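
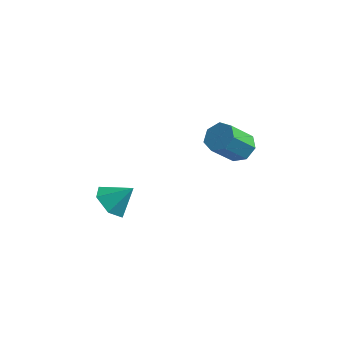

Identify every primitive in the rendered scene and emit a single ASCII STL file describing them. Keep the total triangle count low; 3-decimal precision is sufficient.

solid 
facet normal -0.641 -0.358 -0.680
outer loop
vertex -1.632 -3.933 -0.338
vertex -2.369 -3.624 0.194
vertex -1.984 -3.05 -0.471
endloop
endfacet
facet normal 0.909 0.323 -0.263
outer loop
vertex -1.632 -3.933 -0.338
vertex -1.984 -3.05 -0.471
vertex -1.491 -3.136 1.126
endloop
endfacet
facet normal -0.642 -0.357 -0.679
outer loop
vertex -1.984 -3.05 -0.471
vertex -2.369 -3.624 0.194
vertex -2.72 -2.741 0.062
endloop
endfacet
facet normal 0.351 0.935 -0.058
outer loop
vertex -1.984 -3.05 -0.471
vertex -2.72 -2.741 0.062
vertex -1.491 -3.136 1.126
endloop
endfacet
facet normal -0.641 -0.356 -0.680
outer loop
vertex -2.72 -2.741 0.062
vertex -2.369 -3.624 0.194
vertex -3.106 -3.316 0.727
endloop
endfacet
facet normal -0.227 0.798 0.558
outer loop
vertex -2.72 -2.741 0.062
vertex -3.106 -3.316 0.727
vertex -1.491 -3.136 1.126
endloop
endfacet
facet normal -0.641 -0.357 -0.680
outer loop
vertex -3.106 -3.316 0.727
vertex -2.369 -3.624 0.194
vertex -2.755 -4.199 0.86
endloop
endfacet
facet normal -0.245 0.049 0.968
outer loop
vertex -3.106 -3.316 0.727
vertex -2.755 -4.199 0.86
vertex -1.491 -3.136 1.126
endloop
endfacet
facet normal -0.641 -0.357 -0.680
outer loop
vertex -2.755 -4.199 0.86
vertex -2.369 -3.624 0.194
vertex -2.018 -4.508 0.327
endloop
endfacet
facet normal 0.315 -0.565 0.763
outer loop
vertex -2.755 -4.199 0.86
vertex -2.018 -4.508 0.327
vertex -1.491 -3.136 1.126
endloop
endfacet
facet normal -0.640 -0.357 -0.680
outer loop
vertex -2.018 -4.508 0.327
vertex -2.369 -3.624 0.194
vertex -1.632 -3.933 -0.338
endloop
endfacet
facet normal 0.892 -0.428 0.147
outer loop
vertex -2.018 -4.508 0.327
vertex -1.632 -3.933 -0.338
vertex -1.491 -3.136 1.126
endloop
endfacet
facet normal 0.347 0.585 -0.733
outer loop
vertex 1.96 2.158 1.129
vertex 1.189 2.25 0.837
vertex 1.59 2.714 1.397
endloop
endfacet
facet normal 0.784 0.248 0.569
outer loop
vertex 1.96 2.158 1.129
vertex 1.59 2.714 1.397
vertex 1.343 1.117 2.434
endloop
endfacet
facet normal 0.784 0.248 0.569
outer loop
vertex 1.343 1.117 2.434
vertex 1.59 2.714 1.397
vertex 0.972 1.674 2.702
endloop
endfacet
facet normal -0.347 -0.584 0.734
outer loop
vertex 1.343 1.117 2.434
vertex 0.972 1.674 2.702
vertex 0.571 1.21 2.143
endloop
endfacet
facet normal 0.347 0.585 -0.733
outer loop
vertex 1.59 2.714 1.397
vertex 1.189 2.25 0.837
vertex 0.917 2.921 1.244
endloop
endfacet
facet normal 0.087 0.759 0.646
outer loop
vertex 1.59 2.714 1.397
vertex 0.917 2.921 1.244
vertex 0.972 1.674 2.702
endloop
endfacet
facet normal 0.085 0.759 0.646
outer loop
vertex 0.972 1.674 2.702
vertex 0.917 2.921 1.244
vertex 0.299 1.88 2.549
endloop
endfacet
facet normal -0.346 -0.585 0.734
outer loop
vertex 0.972 1.674 2.702
vertex 0.299 1.88 2.549
vertex 0.571 1.21 2.143
endloop
endfacet
facet normal 0.347 0.585 -0.733
outer loop
vertex 0.917 2.921 1.244
vertex 1.189 2.25 0.837
vertex 0.449 2.623 0.784
endloop
endfacet
facet normal -0.676 0.698 0.236
outer loop
vertex 0.917 2.921 1.244
vertex 0.449 2.623 0.784
vertex 0.299 1.88 2.549
endloop
endfacet
facet normal -0.676 0.698 0.236
outer loop
vertex 0.299 1.88 2.549
vertex 0.449 2.623 0.784
vertex -0.169 1.582 2.09
endloop
endfacet
facet normal -0.347 -0.585 0.733
outer loop
vertex 0.299 1.88 2.549
vertex -0.169 1.582 2.09
vertex 0.571 1.21 2.143
endloop
endfacet
facet normal 0.347 0.584 -0.734
outer loop
vertex 0.449 2.623 0.784
vertex 1.189 2.25 0.837
vertex 0.538 2.044 0.365
endloop
endfacet
facet normal -0.930 0.111 -0.351
outer loop
vertex 0.449 2.623 0.784
vertex 0.538 2.044 0.365
vertex -0.169 1.582 2.09
endloop
endfacet
facet normal -0.930 0.110 -0.351
outer loop
vertex -0.169 1.582 2.09
vertex 0.538 2.044 0.365
vertex -0.079 1.003 1.67
endloop
endfacet
facet normal -0.347 -0.585 0.733
outer loop
vertex -0.169 1.582 2.09
vertex -0.079 1.003 1.67
vertex 0.571 1.21 2.143
endloop
endfacet
facet normal 0.346 0.585 -0.733
outer loop
vertex 0.538 2.044 0.365
vertex 1.189 2.25 0.837
vertex 1.117 1.621 0.301
endloop
endfacet
facet normal -0.483 -0.559 -0.674
outer loop
vertex 0.538 2.044 0.365
vertex 1.117 1.621 0.301
vertex -0.079 1.003 1.67
endloop
endfacet
facet normal -0.482 -0.560 -0.674
outer loop
vertex -0.079 1.003 1.67
vertex 1.117 1.621 0.301
vertex 0.5 0.58 1.607
endloop
endfacet
facet normal -0.347 -0.585 0.733
outer loop
vertex -0.079 1.003 1.67
vertex 0.5 0.58 1.607
vertex 0.571 1.21 2.143
endloop
endfacet
facet normal 0.347 0.585 -0.733
outer loop
vertex 1.117 1.621 0.301
vertex 1.189 2.25 0.837
vertex 1.75 1.671 0.641
endloop
endfacet
facet normal 0.327 -0.808 -0.490
outer loop
vertex 1.117 1.621 0.301
vertex 1.75 1.671 0.641
vertex 0.5 0.58 1.607
endloop
endfacet
facet normal 0.328 -0.808 -0.489
outer loop
vertex 0.5 0.58 1.607
vertex 1.75 1.671 0.641
vertex 1.133 0.631 1.947
endloop
endfacet
facet normal -0.347 -0.585 0.733
outer loop
vertex 0.5 0.58 1.607
vertex 1.133 0.631 1.947
vertex 0.571 1.21 2.143
endloop
endfacet
facet normal 0.347 0.585 -0.733
outer loop
vertex 1.75 1.671 0.641
vertex 1.189 2.25 0.837
vertex 1.96 2.158 1.129
endloop
endfacet
facet normal 0.891 -0.449 0.064
outer loop
vertex 1.75 1.671 0.641
vertex 1.96 2.158 1.129
vertex 1.133 0.631 1.947
endloop
endfacet
facet normal 0.891 -0.449 0.063
outer loop
vertex 1.133 0.631 1.947
vertex 1.96 2.158 1.129
vertex 1.343 1.117 2.434
endloop
endfacet
facet normal -0.347 -0.585 0.733
outer loop
vertex 1.133 0.631 1.947
vertex 1.343 1.117 2.434
vertex 0.571 1.21 2.143
endloop
endfacet

endsolid


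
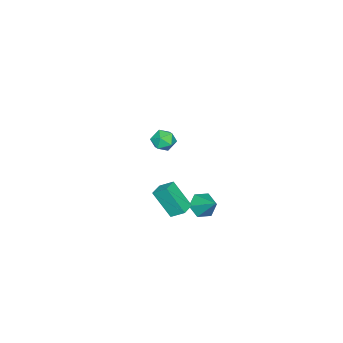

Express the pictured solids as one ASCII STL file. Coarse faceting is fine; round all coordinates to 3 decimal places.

solid 
facet normal -0.997 -0.059 -0.050
outer loop
vertex 3.602 0.652 -0.943
vertex 3.53 1.405 -0.402
vertex 3.613 1.686 -2.38
endloop
endfacet
facet normal 0.077 -0.810 -0.582
outer loop
vertex 4.45 1.735 -2.338
vertex 3.602 0.652 -0.943
vertex 3.613 1.686 -2.38
endloop
endfacet
facet normal -0.997 -0.059 -0.050
outer loop
vertex 3.613 1.686 -2.38
vertex 3.53 1.405 -0.402
vertex 3.541 2.439 -1.839
endloop
endfacet
facet normal 0.007 0.584 -0.812
outer loop
vertex 3.541 2.439 -1.839
vertex 4.45 1.735 -2.338
vertex 3.613 1.686 -2.38
endloop
endfacet
facet normal -0.007 -0.584 0.812
outer loop
vertex 3.602 0.652 -0.943
vertex 4.367 1.454 -0.36
vertex 3.53 1.405 -0.402
endloop
endfacet
facet normal 0.077 -0.810 -0.582
outer loop
vertex 4.439 0.701 -0.901
vertex 3.602 0.652 -0.943
vertex 4.45 1.735 -2.338
endloop
endfacet
facet normal -0.007 -0.584 0.812
outer loop
vertex 4.439 0.701 -0.901
vertex 4.367 1.454 -0.36
vertex 3.602 0.652 -0.943
endloop
endfacet
facet normal -0.077 0.810 0.582
outer loop
vertex 3.53 1.405 -0.402
vertex 4.367 1.454 -0.36
vertex 3.541 2.439 -1.839
endloop
endfacet
facet normal 0.007 0.584 -0.812
outer loop
vertex 4.378 2.488 -1.797
vertex 4.45 1.735 -2.338
vertex 3.541 2.439 -1.839
endloop
endfacet
facet normal -0.077 0.810 0.582
outer loop
vertex 3.541 2.439 -1.839
vertex 4.367 1.454 -0.36
vertex 4.378 2.488 -1.797
endloop
endfacet
facet normal 0.997 0.059 0.050
outer loop
vertex 4.378 2.488 -1.797
vertex 4.439 0.701 -0.901
vertex 4.45 1.735 -2.338
endloop
endfacet
facet normal 0.997 0.059 0.050
outer loop
vertex 4.367 1.454 -0.36
vertex 4.439 0.701 -0.901
vertex 4.378 2.488 -1.797
endloop
endfacet
facet normal 0.039 0.908 -0.416
outer loop
vertex -3.397 -2.626 -4.075
vertex -3.957 -2.375 -3.58
vertex -3.198 -2.315 -3.378
endloop
endfacet
facet normal 0.672 0.586 -0.453
outer loop
vertex -3.397 -2.626 -4.075
vertex -3.198 -2.315 -3.378
vertex -2.822 -2.954 -3.646
endloop
endfacet
facet normal 0.588 -0.028 -0.809
outer loop
vertex -3.397 -2.626 -4.075
vertex -2.822 -2.954 -3.646
vertex -3.35 -3.41 -4.014
endloop
endfacet
facet normal -0.100 -0.083 -0.991
outer loop
vertex -3.397 -2.626 -4.075
vertex -3.35 -3.41 -4.014
vertex -4.052 -3.053 -3.973
endloop
endfacet
facet normal -0.440 0.496 -0.749
outer loop
vertex -3.397 -2.626 -4.075
vertex -4.052 -3.053 -3.973
vertex -3.957 -2.375 -3.58
endloop
endfacet
facet normal 0.879 0.428 0.212
outer loop
vertex -2.822 -2.954 -3.646
vertex -3.198 -2.315 -3.378
vertex -3.028 -2.907 -2.887
endloop
endfacet
facet normal -0.148 0.951 0.272
outer loop
vertex -3.198 -2.315 -3.378
vertex -3.957 -2.375 -3.58
vertex -3.73 -2.55 -2.846
endloop
endfacet
facet normal -0.921 0.284 -0.267
outer loop
vertex -3.957 -2.375 -3.58
vertex -4.052 -3.053 -3.973
vertex -4.258 -3.006 -3.214
endloop
endfacet
facet normal -0.371 -0.654 -0.660
outer loop
vertex -4.052 -3.053 -3.973
vertex -3.35 -3.41 -4.014
vertex -3.882 -3.645 -3.482
endloop
endfacet
facet normal 0.741 -0.564 -0.364
outer loop
vertex -3.35 -3.41 -4.014
vertex -2.822 -2.954 -3.646
vertex -3.123 -3.585 -3.28
endloop
endfacet
facet normal 0.100 0.083 0.991
outer loop
vertex -3.683 -3.334 -2.785
vertex -3.028 -2.907 -2.887
vertex -3.73 -2.55 -2.846
endloop
endfacet
facet normal -0.588 0.028 0.809
outer loop
vertex -3.683 -3.334 -2.785
vertex -3.73 -2.55 -2.846
vertex -4.258 -3.006 -3.214
endloop
endfacet
facet normal -0.672 -0.586 0.453
outer loop
vertex -3.683 -3.334 -2.785
vertex -4.258 -3.006 -3.214
vertex -3.882 -3.645 -3.482
endloop
endfacet
facet normal -0.039 -0.908 0.416
outer loop
vertex -3.683 -3.334 -2.785
vertex -3.882 -3.645 -3.482
vertex -3.123 -3.585 -3.28
endloop
endfacet
facet normal 0.440 -0.496 0.749
outer loop
vertex -3.683 -3.334 -2.785
vertex -3.123 -3.585 -3.28
vertex -3.028 -2.907 -2.887
endloop
endfacet
facet normal 0.371 0.654 0.660
outer loop
vertex -3.73 -2.55 -2.846
vertex -3.028 -2.907 -2.887
vertex -3.198 -2.315 -3.378
endloop
endfacet
facet normal -0.741 0.564 0.364
outer loop
vertex -4.258 -3.006 -3.214
vertex -3.73 -2.55 -2.846
vertex -3.957 -2.375 -3.58
endloop
endfacet
facet normal -0.879 -0.428 -0.212
outer loop
vertex -3.882 -3.645 -3.482
vertex -4.258 -3.006 -3.214
vertex -4.052 -3.053 -3.973
endloop
endfacet
facet normal 0.148 -0.951 -0.272
outer loop
vertex -3.123 -3.585 -3.28
vertex -3.882 -3.645 -3.482
vertex -3.35 -3.41 -4.014
endloop
endfacet
facet normal 0.921 -0.284 0.267
outer loop
vertex -3.028 -2.907 -2.887
vertex -3.123 -3.585 -3.28
vertex -2.822 -2.954 -3.646
endloop
endfacet
facet normal -0.373 -0.690 -0.621
outer loop
vertex 2.262 2.097 -3.789
vertex 1.592 2.067 -3.353
vertex 1.65 2.583 -3.961
endloop
endfacet
facet normal 0.634 0.649 -0.421
outer loop
vertex 2.262 2.097 -3.789
vertex 1.65 2.583 -3.961
vertex 2.148 3.093 -2.427
endloop
endfacet
facet normal -0.373 -0.690 -0.621
outer loop
vertex 1.65 2.583 -3.961
vertex 1.592 2.067 -3.353
vertex 0.98 2.552 -3.524
endloop
endfacet
facet normal -0.206 0.947 -0.248
outer loop
vertex 1.65 2.583 -3.961
vertex 0.98 2.552 -3.524
vertex 2.148 3.093 -2.427
endloop
endfacet
facet normal -0.373 -0.690 -0.621
outer loop
vertex 0.98 2.552 -3.524
vertex 1.592 2.067 -3.353
vertex 0.922 2.036 -2.916
endloop
endfacet
facet normal -0.681 0.589 0.435
outer loop
vertex 0.98 2.552 -3.524
vertex 0.922 2.036 -2.916
vertex 2.148 3.093 -2.427
endloop
endfacet
facet normal -0.373 -0.689 -0.621
outer loop
vertex 0.922 2.036 -2.916
vertex 1.592 2.067 -3.353
vertex 1.534 1.55 -2.745
endloop
endfacet
facet normal -0.318 -0.068 0.946
outer loop
vertex 0.922 2.036 -2.916
vertex 1.534 1.55 -2.745
vertex 2.148 3.093 -2.427
endloop
endfacet
facet normal -0.373 -0.689 -0.622
outer loop
vertex 1.534 1.55 -2.745
vertex 1.592 2.067 -3.353
vertex 2.204 1.581 -3.181
endloop
endfacet
facet normal 0.519 -0.366 0.772
outer loop
vertex 1.534 1.55 -2.745
vertex 2.204 1.581 -3.181
vertex 2.148 3.093 -2.427
endloop
endfacet
facet normal -0.373 -0.690 -0.621
outer loop
vertex 2.204 1.581 -3.181
vertex 1.592 2.067 -3.353
vertex 2.262 2.097 -3.789
endloop
endfacet
facet normal 0.996 -0.007 0.089
outer loop
vertex 2.204 1.581 -3.181
vertex 2.262 2.097 -3.789
vertex 2.148 3.093 -2.427
endloop
endfacet

endsolid


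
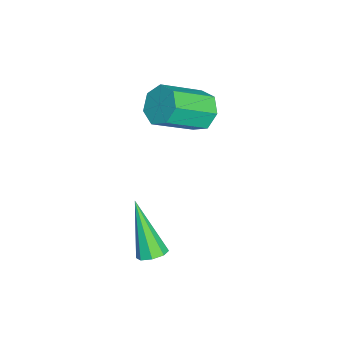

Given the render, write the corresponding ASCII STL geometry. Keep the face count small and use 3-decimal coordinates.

solid 
facet normal 0.474 0.296 -0.829
outer loop
vertex 3.645 -2.905 -2.855
vertex 3.272 -2.587 -2.955
vertex 3.701 -2.56 -2.7
endloop
endfacet
facet normal 0.738 -0.373 0.563
outer loop
vertex 3.645 -2.905 -2.855
vertex 3.701 -2.56 -2.7
vertex 2.328 -3.173 -1.305
endloop
endfacet
facet normal 0.475 0.293 -0.830
outer loop
vertex 3.701 -2.56 -2.7
vertex 3.272 -2.587 -2.955
vertex 3.507 -2.231 -2.695
endloop
endfacet
facet normal 0.592 0.338 0.731
outer loop
vertex 3.701 -2.56 -2.7
vertex 3.507 -2.231 -2.695
vertex 2.328 -3.173 -1.305
endloop
endfacet
facet normal 0.474 0.293 -0.830
outer loop
vertex 3.507 -2.231 -2.695
vertex 3.272 -2.587 -2.955
vertex 3.175 -2.11 -2.842
endloop
endfacet
facet normal 0.038 0.812 0.582
outer loop
vertex 3.507 -2.231 -2.695
vertex 3.175 -2.11 -2.842
vertex 2.328 -3.173 -1.305
endloop
endfacet
facet normal 0.476 0.293 -0.829
outer loop
vertex 3.175 -2.11 -2.842
vertex 3.272 -2.587 -2.955
vertex 2.9 -2.269 -3.056
endloop
endfacet
facet normal -0.603 0.772 0.201
outer loop
vertex 3.175 -2.11 -2.842
vertex 2.9 -2.269 -3.056
vertex 2.328 -3.173 -1.305
endloop
endfacet
facet normal 0.476 0.294 -0.829
outer loop
vertex 2.9 -2.269 -3.056
vertex 3.272 -2.587 -2.955
vertex 2.843 -2.614 -3.211
endloop
endfacet
facet normal -0.952 0.241 -0.187
outer loop
vertex 2.9 -2.269 -3.056
vertex 2.843 -2.614 -3.211
vertex 2.328 -3.173 -1.305
endloop
endfacet
facet normal 0.476 0.294 -0.829
outer loop
vertex 2.843 -2.614 -3.211
vertex 3.272 -2.587 -2.955
vertex 3.038 -2.944 -3.216
endloop
endfacet
facet normal -0.807 -0.471 -0.356
outer loop
vertex 2.843 -2.614 -3.211
vertex 3.038 -2.944 -3.216
vertex 2.328 -3.173 -1.305
endloop
endfacet
facet normal 0.474 0.296 -0.829
outer loop
vertex 3.038 -2.944 -3.216
vertex 3.272 -2.587 -2.955
vertex 3.37 -3.064 -3.069
endloop
endfacet
facet normal -0.250 -0.946 -0.206
outer loop
vertex 3.038 -2.944 -3.216
vertex 3.37 -3.064 -3.069
vertex 2.328 -3.173 -1.305
endloop
endfacet
facet normal 0.474 0.296 -0.829
outer loop
vertex 3.37 -3.064 -3.069
vertex 3.272 -2.587 -2.955
vertex 3.645 -2.905 -2.855
endloop
endfacet
facet normal 0.388 -0.905 0.173
outer loop
vertex 3.37 -3.064 -3.069
vertex 3.645 -2.905 -2.855
vertex 2.328 -3.173 -1.305
endloop
endfacet
facet normal -0.443 0.697 -0.564
outer loop
vertex -0.047 -1.171 -0.013
vertex -0.701 -1.41 0.205
vertex -0.28 -0.897 0.509
endloop
endfacet
facet normal 0.818 0.572 0.065
outer loop
vertex -0.047 -1.171 -0.013
vertex -0.28 -0.897 0.509
vertex 0.715 -2.37 0.957
endloop
endfacet
facet normal 0.818 0.572 0.065
outer loop
vertex 0.715 -2.37 0.957
vertex -0.28 -0.897 0.509
vertex 0.482 -2.096 1.479
endloop
endfacet
facet normal 0.444 -0.697 0.564
outer loop
vertex 0.715 -2.37 0.957
vertex 0.482 -2.096 1.479
vertex 0.061 -2.61 1.175
endloop
endfacet
facet normal -0.443 0.697 -0.563
outer loop
vertex -0.28 -0.897 0.509
vertex -0.701 -1.41 0.205
vertex -0.83 -1.01 0.802
endloop
endfacet
facet normal 0.222 0.695 0.684
outer loop
vertex -0.28 -0.897 0.509
vertex -0.83 -1.01 0.802
vertex 0.482 -2.096 1.479
endloop
endfacet
facet normal 0.221 0.694 0.685
outer loop
vertex 0.482 -2.096 1.479
vertex -0.83 -1.01 0.802
vertex -0.068 -2.209 1.771
endloop
endfacet
facet normal 0.443 -0.697 0.565
outer loop
vertex 0.482 -2.096 1.479
vertex -0.068 -2.209 1.771
vertex 0.061 -2.61 1.175
endloop
endfacet
facet normal -0.443 0.698 -0.563
outer loop
vertex -0.83 -1.01 0.802
vertex -0.701 -1.41 0.205
vertex -1.283 -1.424 0.645
endloop
endfacet
facet normal -0.541 0.293 0.788
outer loop
vertex -0.83 -1.01 0.802
vertex -1.283 -1.424 0.645
vertex -0.068 -2.209 1.771
endloop
endfacet
facet normal -0.541 0.294 0.788
outer loop
vertex -0.068 -2.209 1.771
vertex -1.283 -1.424 0.645
vertex -0.521 -2.624 1.615
endloop
endfacet
facet normal 0.443 -0.696 0.564
outer loop
vertex -0.068 -2.209 1.771
vertex -0.521 -2.624 1.615
vertex 0.061 -2.61 1.175
endloop
endfacet
facet normal -0.443 0.697 -0.564
outer loop
vertex -1.283 -1.424 0.645
vertex -0.701 -1.41 0.205
vertex -1.298 -1.828 0.158
endloop
endfacet
facet normal -0.896 -0.327 0.299
outer loop
vertex -1.283 -1.424 0.645
vertex -1.298 -1.828 0.158
vertex -0.521 -2.624 1.615
endloop
endfacet
facet normal -0.896 -0.328 0.299
outer loop
vertex -0.521 -2.624 1.615
vertex -1.298 -1.828 0.158
vertex -0.536 -3.027 1.127
endloop
endfacet
facet normal 0.442 -0.698 0.563
outer loop
vertex -0.521 -2.624 1.615
vertex -0.536 -3.027 1.127
vertex 0.061 -2.61 1.175
endloop
endfacet
facet normal -0.443 0.697 -0.564
outer loop
vertex -1.298 -1.828 0.158
vertex -0.701 -1.41 0.205
vertex -0.863 -1.917 -0.294
endloop
endfacet
facet normal -0.577 -0.703 -0.416
outer loop
vertex -1.298 -1.828 0.158
vertex -0.863 -1.917 -0.294
vertex -0.536 -3.027 1.127
endloop
endfacet
facet normal -0.577 -0.703 -0.416
outer loop
vertex -0.536 -3.027 1.127
vertex -0.863 -1.917 -0.294
vertex -0.101 -3.116 0.675
endloop
endfacet
facet normal 0.442 -0.698 0.563
outer loop
vertex -0.536 -3.027 1.127
vertex -0.101 -3.116 0.675
vertex 0.061 -2.61 1.175
endloop
endfacet
facet normal -0.442 0.697 -0.564
outer loop
vertex -0.863 -1.917 -0.294
vertex -0.701 -1.41 0.205
vertex -0.306 -1.625 -0.37
endloop
endfacet
facet normal 0.176 -0.549 -0.817
outer loop
vertex -0.863 -1.917 -0.294
vertex -0.306 -1.625 -0.37
vertex -0.101 -3.116 0.675
endloop
endfacet
facet normal 0.176 -0.549 -0.817
outer loop
vertex -0.101 -3.116 0.675
vertex -0.306 -1.625 -0.37
vertex 0.456 -2.824 0.599
endloop
endfacet
facet normal 0.443 -0.698 0.563
outer loop
vertex -0.101 -3.116 0.675
vertex 0.456 -2.824 0.599
vertex 0.061 -2.61 1.175
endloop
endfacet
facet normal -0.443 0.697 -0.565
outer loop
vertex -0.306 -1.625 -0.37
vertex -0.701 -1.41 0.205
vertex -0.047 -1.171 -0.013
endloop
endfacet
facet normal 0.797 0.019 -0.603
outer loop
vertex -0.306 -1.625 -0.37
vertex -0.047 -1.171 -0.013
vertex 0.456 -2.824 0.599
endloop
endfacet
facet normal 0.798 0.020 -0.602
outer loop
vertex 0.456 -2.824 0.599
vertex -0.047 -1.171 -0.013
vertex 0.715 -2.37 0.957
endloop
endfacet
facet normal 0.444 -0.697 0.563
outer loop
vertex 0.456 -2.824 0.599
vertex 0.715 -2.37 0.957
vertex 0.061 -2.61 1.175
endloop
endfacet

endsolid


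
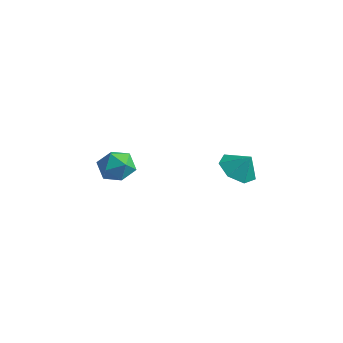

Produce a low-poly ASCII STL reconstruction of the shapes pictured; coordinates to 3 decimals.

solid 
facet normal -0.540 -0.188 -0.820
outer loop
vertex 2.577 1.845 -0.157
vertex 1.891 1.47 0.381
vertex 1.999 2.372 0.103
endloop
endfacet
facet normal 0.701 0.700 0.140
outer loop
vertex 2.577 1.845 -0.157
vertex 1.999 2.372 0.103
vertex 2.469 1.67 1.259
endloop
endfacet
facet normal -0.541 -0.188 -0.820
outer loop
vertex 1.999 2.372 0.103
vertex 1.891 1.47 0.381
vertex 1.339 2.219 0.574
endloop
endfacet
facet normal 0.136 0.870 0.473
outer loop
vertex 1.999 2.372 0.103
vertex 1.339 2.219 0.574
vertex 2.469 1.67 1.259
endloop
endfacet
facet normal -0.541 -0.187 -0.820
outer loop
vertex 1.339 2.219 0.574
vertex 1.891 1.47 0.381
vertex 1.095 1.502 0.899
endloop
endfacet
facet normal -0.277 0.473 0.836
outer loop
vertex 1.339 2.219 0.574
vertex 1.095 1.502 0.899
vertex 2.469 1.67 1.259
endloop
endfacet
facet normal -0.541 -0.188 -0.820
outer loop
vertex 1.095 1.502 0.899
vertex 1.891 1.47 0.381
vertex 1.449 0.761 0.835
endloop
endfacet
facet normal -0.227 -0.191 0.955
outer loop
vertex 1.095 1.502 0.899
vertex 1.449 0.761 0.835
vertex 2.469 1.67 1.259
endloop
endfacet
facet normal -0.541 -0.188 -0.820
outer loop
vertex 1.449 0.761 0.835
vertex 1.891 1.47 0.381
vertex 2.136 0.553 0.429
endloop
endfacet
facet normal 0.249 -0.624 0.741
outer loop
vertex 1.449 0.761 0.835
vertex 2.136 0.553 0.429
vertex 2.469 1.67 1.259
endloop
endfacet
facet normal -0.541 -0.188 -0.820
outer loop
vertex 2.136 0.553 0.429
vertex 1.891 1.47 0.381
vertex 2.638 1.036 -0.013
endloop
endfacet
facet normal 0.791 -0.499 0.354
outer loop
vertex 2.136 0.553 0.429
vertex 2.638 1.036 -0.013
vertex 2.469 1.67 1.259
endloop
endfacet
facet normal -0.541 -0.187 -0.820
outer loop
vertex 2.638 1.036 -0.013
vertex 1.891 1.47 0.381
vertex 2.577 1.845 -0.157
endloop
endfacet
facet normal 0.992 0.090 0.087
outer loop
vertex 2.638 1.036 -0.013
vertex 2.577 1.845 -0.157
vertex 2.469 1.67 1.259
endloop
endfacet
facet normal 0.411 0.087 0.907
outer loop
vertex -3.607 0.564 -0.571
vertex -3.928 -0.296 -0.343
vertex -3.074 -0.199 -0.739
endloop
endfacet
facet normal 0.784 0.455 0.422
outer loop
vertex -3.607 0.564 -0.571
vertex -3.074 -0.199 -0.739
vertex -3.127 0.491 -1.384
endloop
endfacet
facet normal 0.346 0.930 0.121
outer loop
vertex -3.607 0.564 -0.571
vertex -3.127 0.491 -1.384
vertex -4.014 0.821 -1.386
endloop
endfacet
facet normal -0.299 0.857 0.419
outer loop
vertex -3.607 0.564 -0.571
vertex -4.014 0.821 -1.386
vertex -4.509 0.334 -0.743
endloop
endfacet
facet normal -0.258 0.337 0.905
outer loop
vertex -3.607 0.564 -0.571
vertex -4.509 0.334 -0.743
vertex -3.928 -0.296 -0.343
endloop
endfacet
facet normal 0.997 -0.001 -0.083
outer loop
vertex -3.127 0.491 -1.384
vertex -3.074 -0.199 -0.739
vertex -3.151 -0.414 -1.657
endloop
endfacet
facet normal 0.393 -0.595 0.701
outer loop
vertex -3.074 -0.199 -0.739
vertex -3.928 -0.296 -0.343
vertex -3.646 -0.901 -1.014
endloop
endfacet
facet normal -0.689 -0.192 0.698
outer loop
vertex -3.928 -0.296 -0.343
vertex -4.509 0.334 -0.743
vertex -4.533 -0.571 -1.016
endloop
endfacet
facet normal -0.755 0.650 -0.089
outer loop
vertex -4.509 0.334 -0.743
vertex -4.014 0.821 -1.386
vertex -4.586 0.119 -1.661
endloop
endfacet
facet normal 0.287 0.768 -0.572
outer loop
vertex -4.014 0.821 -1.386
vertex -3.127 0.491 -1.384
vertex -3.732 0.216 -2.057
endloop
endfacet
facet normal 0.299 -0.857 -0.419
outer loop
vertex -4.053 -0.644 -1.829
vertex -3.151 -0.414 -1.657
vertex -3.646 -0.901 -1.014
endloop
endfacet
facet normal -0.346 -0.930 -0.121
outer loop
vertex -4.053 -0.644 -1.829
vertex -3.646 -0.901 -1.014
vertex -4.533 -0.571 -1.016
endloop
endfacet
facet normal -0.784 -0.455 -0.422
outer loop
vertex -4.053 -0.644 -1.829
vertex -4.533 -0.571 -1.016
vertex -4.586 0.119 -1.661
endloop
endfacet
facet normal -0.411 -0.087 -0.907
outer loop
vertex -4.053 -0.644 -1.829
vertex -4.586 0.119 -1.661
vertex -3.732 0.216 -2.057
endloop
endfacet
facet normal 0.258 -0.337 -0.905
outer loop
vertex -4.053 -0.644 -1.829
vertex -3.732 0.216 -2.057
vertex -3.151 -0.414 -1.657
endloop
endfacet
facet normal 0.755 -0.650 0.089
outer loop
vertex -3.646 -0.901 -1.014
vertex -3.151 -0.414 -1.657
vertex -3.074 -0.199 -0.739
endloop
endfacet
facet normal -0.287 -0.768 0.572
outer loop
vertex -4.533 -0.571 -1.016
vertex -3.646 -0.901 -1.014
vertex -3.928 -0.296 -0.343
endloop
endfacet
facet normal -0.997 0.001 0.083
outer loop
vertex -4.586 0.119 -1.661
vertex -4.533 -0.571 -1.016
vertex -4.509 0.334 -0.743
endloop
endfacet
facet normal -0.393 0.595 -0.701
outer loop
vertex -3.732 0.216 -2.057
vertex -4.586 0.119 -1.661
vertex -4.014 0.821 -1.386
endloop
endfacet
facet normal 0.689 0.192 -0.698
outer loop
vertex -3.151 -0.414 -1.657
vertex -3.732 0.216 -2.057
vertex -3.127 0.491 -1.384
endloop
endfacet

endsolid


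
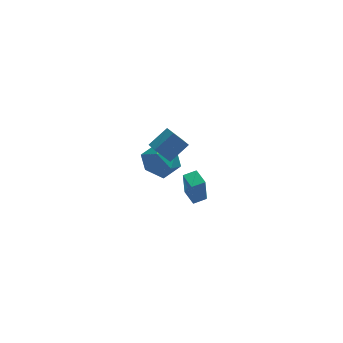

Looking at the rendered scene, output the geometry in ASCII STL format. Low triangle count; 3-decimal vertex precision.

solid 
facet normal 0.057 0.960 0.273
outer loop
vertex -3.917 0.981 -0.439
vertex -3.538 0.637 0.692
vertex -2.706 0.843 -0.206
endloop
endfacet
facet normal 0.183 0.886 -0.426
outer loop
vertex -3.917 0.981 -0.439
vertex -2.706 0.843 -0.206
vertex -3.184 0.429 -1.273
endloop
endfacet
facet normal -0.387 0.575 -0.721
outer loop
vertex -3.917 0.981 -0.439
vertex -3.184 0.429 -1.273
vertex -4.31 -0.033 -1.036
endloop
endfacet
facet normal -0.866 0.456 -0.204
outer loop
vertex -3.917 0.981 -0.439
vertex -4.31 -0.033 -1.036
vertex -4.529 0.095 0.179
endloop
endfacet
facet normal -0.592 0.694 0.409
outer loop
vertex -3.917 0.981 -0.439
vertex -4.529 0.095 0.179
vertex -3.538 0.637 0.692
endloop
endfacet
facet normal 0.739 0.447 -0.504
outer loop
vertex -3.184 0.429 -1.273
vertex -2.706 0.843 -0.206
vertex -2.351 -0.255 -0.659
endloop
endfacet
facet normal 0.535 0.567 0.626
outer loop
vertex -2.706 0.843 -0.206
vertex -3.538 0.637 0.692
vertex -2.57 -0.127 0.556
endloop
endfacet
facet normal -0.513 0.136 0.848
outer loop
vertex -3.538 0.637 0.692
vertex -4.529 0.095 0.179
vertex -3.696 -0.589 0.793
endloop
endfacet
facet normal -0.957 -0.249 -0.146
outer loop
vertex -4.529 0.095 0.179
vertex -4.31 -0.033 -1.036
vertex -4.174 -1.003 -0.274
endloop
endfacet
facet normal -0.183 -0.057 -0.981
outer loop
vertex -4.31 -0.033 -1.036
vertex -3.184 0.429 -1.273
vertex -3.342 -0.797 -1.172
endloop
endfacet
facet normal 0.866 -0.456 0.204
outer loop
vertex -2.963 -1.141 -0.041
vertex -2.351 -0.255 -0.659
vertex -2.57 -0.127 0.556
endloop
endfacet
facet normal 0.387 -0.575 0.721
outer loop
vertex -2.963 -1.141 -0.041
vertex -2.57 -0.127 0.556
vertex -3.696 -0.589 0.793
endloop
endfacet
facet normal -0.183 -0.886 0.426
outer loop
vertex -2.963 -1.141 -0.041
vertex -3.696 -0.589 0.793
vertex -4.174 -1.003 -0.274
endloop
endfacet
facet normal -0.057 -0.960 -0.273
outer loop
vertex -2.963 -1.141 -0.041
vertex -4.174 -1.003 -0.274
vertex -3.342 -0.797 -1.172
endloop
endfacet
facet normal 0.592 -0.694 -0.409
outer loop
vertex -2.963 -1.141 -0.041
vertex -3.342 -0.797 -1.172
vertex -2.351 -0.255 -0.659
endloop
endfacet
facet normal 0.957 0.249 0.146
outer loop
vertex -2.57 -0.127 0.556
vertex -2.351 -0.255 -0.659
vertex -2.706 0.843 -0.206
endloop
endfacet
facet normal 0.183 0.057 0.981
outer loop
vertex -3.696 -0.589 0.793
vertex -2.57 -0.127 0.556
vertex -3.538 0.637 0.692
endloop
endfacet
facet normal -0.739 -0.447 0.504
outer loop
vertex -4.174 -1.003 -0.274
vertex -3.696 -0.589 0.793
vertex -4.529 0.095 0.179
endloop
endfacet
facet normal -0.535 -0.567 -0.626
outer loop
vertex -3.342 -0.797 -1.172
vertex -4.174 -1.003 -0.274
vertex -4.31 -0.033 -1.036
endloop
endfacet
facet normal 0.513 -0.136 -0.848
outer loop
vertex -2.351 -0.255 -0.659
vertex -3.342 -0.797 -1.172
vertex -3.184 0.429 -1.273
endloop
endfacet
facet normal -0.923 -0.360 -0.133
outer loop
vertex -1.751 -0.219 -2.573
vertex -2.163 0.777 -2.409
vertex -1.623 0.138 -4.424
endloop
endfacet
facet normal 0.376 -0.914 -0.150
outer loop
vertex -0.837 0.443 -4.311
vertex -1.751 -0.219 -2.573
vertex -1.623 0.138 -4.424
endloop
endfacet
facet normal -0.924 -0.359 -0.134
outer loop
vertex -1.623 0.138 -4.424
vertex -2.163 0.777 -2.409
vertex -2.034 1.134 -4.261
endloop
endfacet
facet normal 0.068 0.188 -0.980
outer loop
vertex -2.034 1.134 -4.261
vertex -0.837 0.443 -4.311
vertex -1.623 0.138 -4.424
endloop
endfacet
facet normal -0.067 -0.189 0.980
outer loop
vertex -1.751 -0.219 -2.573
vertex -1.377 1.082 -2.296
vertex -2.163 0.777 -2.409
endloop
endfacet
facet normal 0.377 -0.914 -0.150
outer loop
vertex -0.966 0.086 -2.459
vertex -1.751 -0.219 -2.573
vertex -0.837 0.443 -4.311
endloop
endfacet
facet normal -0.069 -0.189 0.980
outer loop
vertex -0.966 0.086 -2.459
vertex -1.377 1.082 -2.296
vertex -1.751 -0.219 -2.573
endloop
endfacet
facet normal -0.376 0.914 0.150
outer loop
vertex -2.163 0.777 -2.409
vertex -1.377 1.082 -2.296
vertex -2.034 1.134 -4.261
endloop
endfacet
facet normal 0.069 0.190 -0.979
outer loop
vertex -1.249 1.439 -4.147
vertex -0.837 0.443 -4.311
vertex -2.034 1.134 -4.261
endloop
endfacet
facet normal -0.377 0.914 0.150
outer loop
vertex -2.034 1.134 -4.261
vertex -1.377 1.082 -2.296
vertex -1.249 1.439 -4.147
endloop
endfacet
facet normal 0.923 0.360 0.134
outer loop
vertex -1.249 1.439 -4.147
vertex -0.966 0.086 -2.459
vertex -0.837 0.443 -4.311
endloop
endfacet
facet normal 0.924 0.359 0.133
outer loop
vertex -1.377 1.082 -2.296
vertex -0.966 0.086 -2.459
vertex -1.249 1.439 -4.147
endloop
endfacet
facet normal -0.708 -0.419 -0.568
outer loop
vertex -3.968 -3.7 3.883
vertex -4.242 -2.778 3.544
vertex -3.171 -3.801 2.964
endloop
endfacet
facet normal 0.268 -0.904 0.332
outer loop
vertex -2.158 -3.202 3.776
vertex -3.968 -3.7 3.883
vertex -3.171 -3.801 2.964
endloop
endfacet
facet normal -0.708 -0.420 -0.567
outer loop
vertex -3.171 -3.801 2.964
vertex -4.242 -2.778 3.544
vertex -3.446 -2.879 2.625
endloop
endfacet
facet normal 0.653 -0.082 -0.753
outer loop
vertex -3.446 -2.879 2.625
vertex -2.158 -3.202 3.776
vertex -3.171 -3.801 2.964
endloop
endfacet
facet normal -0.653 0.083 0.753
outer loop
vertex -3.968 -3.7 3.883
vertex -3.229 -2.179 4.356
vertex -4.242 -2.778 3.544
endloop
endfacet
facet normal 0.268 -0.904 0.332
outer loop
vertex -2.954 -3.101 4.695
vertex -3.968 -3.7 3.883
vertex -2.158 -3.202 3.776
endloop
endfacet
facet normal -0.652 0.083 0.754
outer loop
vertex -2.954 -3.101 4.695
vertex -3.229 -2.179 4.356
vertex -3.968 -3.7 3.883
endloop
endfacet
facet normal -0.269 0.904 -0.332
outer loop
vertex -4.242 -2.778 3.544
vertex -3.229 -2.179 4.356
vertex -3.446 -2.879 2.625
endloop
endfacet
facet normal 0.652 -0.083 -0.753
outer loop
vertex -2.432 -2.28 3.437
vertex -2.158 -3.202 3.776
vertex -3.446 -2.879 2.625
endloop
endfacet
facet normal -0.268 0.904 -0.332
outer loop
vertex -3.446 -2.879 2.625
vertex -3.229 -2.179 4.356
vertex -2.432 -2.28 3.437
endloop
endfacet
facet normal 0.709 0.419 0.568
outer loop
vertex -2.432 -2.28 3.437
vertex -2.954 -3.101 4.695
vertex -2.158 -3.202 3.776
endloop
endfacet
facet normal 0.708 0.420 0.568
outer loop
vertex -3.229 -2.179 4.356
vertex -2.954 -3.101 4.695
vertex -2.432 -2.28 3.437
endloop
endfacet

endsolid


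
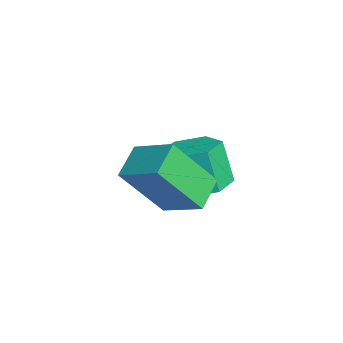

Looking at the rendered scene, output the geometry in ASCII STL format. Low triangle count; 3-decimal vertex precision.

solid 
facet normal -0.729 -0.545 -0.414
outer loop
vertex 1.366 1.194 1.433
vertex 0.757 1.712 1.824
vertex 1.369 2.154 0.165
endloop
endfacet
facet normal 0.685 -0.582 -0.439
outer loop
vertex 2.163 2.748 0.616
vertex 1.366 1.194 1.433
vertex 1.369 2.154 0.165
endloop
endfacet
facet normal -0.729 -0.545 -0.414
outer loop
vertex 1.369 2.154 0.165
vertex 0.757 1.712 1.824
vertex 0.76 2.672 0.556
endloop
endfacet
facet normal 0.001 0.604 -0.797
outer loop
vertex 0.76 2.672 0.556
vertex 2.163 2.748 0.616
vertex 1.369 2.154 0.165
endloop
endfacet
facet normal -0.001 -0.604 0.797
outer loop
vertex 1.366 1.194 1.433
vertex 1.551 2.306 2.275
vertex 0.757 1.712 1.824
endloop
endfacet
facet normal 0.685 -0.582 -0.439
outer loop
vertex 2.16 1.788 1.884
vertex 1.366 1.194 1.433
vertex 2.163 2.748 0.616
endloop
endfacet
facet normal -0.001 -0.604 0.797
outer loop
vertex 2.16 1.788 1.884
vertex 1.551 2.306 2.275
vertex 1.366 1.194 1.433
endloop
endfacet
facet normal -0.685 0.582 0.439
outer loop
vertex 0.757 1.712 1.824
vertex 1.551 2.306 2.275
vertex 0.76 2.672 0.556
endloop
endfacet
facet normal 0.001 0.604 -0.797
outer loop
vertex 1.554 3.266 1.007
vertex 2.163 2.748 0.616
vertex 0.76 2.672 0.556
endloop
endfacet
facet normal -0.685 0.582 0.439
outer loop
vertex 0.76 2.672 0.556
vertex 1.551 2.306 2.275
vertex 1.554 3.266 1.007
endloop
endfacet
facet normal 0.729 0.545 0.414
outer loop
vertex 1.554 3.266 1.007
vertex 2.16 1.788 1.884
vertex 2.163 2.748 0.616
endloop
endfacet
facet normal 0.729 0.545 0.414
outer loop
vertex 1.551 2.306 2.275
vertex 2.16 1.788 1.884
vertex 1.554 3.266 1.007
endloop
endfacet
facet normal 0.253 0.158 -0.954
outer loop
vertex 0.237 3.749 -0.304
vertex -0.432 3.582 -0.509
vertex -0.263 4.264 -0.351
endloop
endfacet
facet normal 0.673 0.680 0.290
outer loop
vertex 0.237 3.749 -0.304
vertex -0.263 4.264 -0.351
vertex -0.058 3.565 0.813
endloop
endfacet
facet normal 0.673 0.680 0.290
outer loop
vertex -0.058 3.565 0.813
vertex -0.263 4.264 -0.351
vertex -0.558 4.08 0.766
endloop
endfacet
facet normal -0.252 -0.157 0.955
outer loop
vertex -0.058 3.565 0.813
vertex -0.558 4.08 0.766
vertex -0.728 3.398 0.609
endloop
endfacet
facet normal 0.253 0.159 -0.955
outer loop
vertex -0.263 4.264 -0.351
vertex -0.432 3.582 -0.509
vertex -0.933 4.097 -0.556
endloop
endfacet
facet normal -0.266 0.960 0.088
outer loop
vertex -0.263 4.264 -0.351
vertex -0.933 4.097 -0.556
vertex -0.558 4.08 0.766
endloop
endfacet
facet normal -0.266 0.960 0.088
outer loop
vertex -0.558 4.08 0.766
vertex -0.933 4.097 -0.556
vertex -1.228 3.913 0.561
endloop
endfacet
facet normal -0.253 -0.157 0.955
outer loop
vertex -0.558 4.08 0.766
vertex -1.228 3.913 0.561
vertex -0.728 3.398 0.609
endloop
endfacet
facet normal 0.252 0.158 -0.955
outer loop
vertex -0.933 4.097 -0.556
vertex -0.432 3.582 -0.509
vertex -1.102 3.415 -0.713
endloop
endfacet
facet normal -0.939 0.279 -0.202
outer loop
vertex -0.933 4.097 -0.556
vertex -1.102 3.415 -0.713
vertex -1.228 3.913 0.561
endloop
endfacet
facet normal -0.939 0.279 -0.202
outer loop
vertex -1.228 3.913 0.561
vertex -1.102 3.415 -0.713
vertex -1.397 3.231 0.404
endloop
endfacet
facet normal -0.253 -0.157 0.955
outer loop
vertex -1.228 3.913 0.561
vertex -1.397 3.231 0.404
vertex -0.728 3.398 0.609
endloop
endfacet
facet normal 0.252 0.157 -0.955
outer loop
vertex -1.102 3.415 -0.713
vertex -0.432 3.582 -0.509
vertex -0.602 2.9 -0.666
endloop
endfacet
facet normal -0.673 -0.680 -0.290
outer loop
vertex -1.102 3.415 -0.713
vertex -0.602 2.9 -0.666
vertex -1.397 3.231 0.404
endloop
endfacet
facet normal -0.673 -0.680 -0.290
outer loop
vertex -1.397 3.231 0.404
vertex -0.602 2.9 -0.666
vertex -0.897 2.716 0.451
endloop
endfacet
facet normal -0.253 -0.158 0.954
outer loop
vertex -1.397 3.231 0.404
vertex -0.897 2.716 0.451
vertex -0.728 3.398 0.609
endloop
endfacet
facet normal 0.253 0.157 -0.955
outer loop
vertex -0.602 2.9 -0.666
vertex -0.432 3.582 -0.509
vertex 0.068 3.067 -0.461
endloop
endfacet
facet normal 0.266 -0.960 -0.088
outer loop
vertex -0.602 2.9 -0.666
vertex 0.068 3.067 -0.461
vertex -0.897 2.716 0.451
endloop
endfacet
facet normal 0.266 -0.960 -0.088
outer loop
vertex -0.897 2.716 0.451
vertex 0.068 3.067 -0.461
vertex -0.227 2.883 0.656
endloop
endfacet
facet normal -0.253 -0.159 0.955
outer loop
vertex -0.897 2.716 0.451
vertex -0.227 2.883 0.656
vertex -0.728 3.398 0.609
endloop
endfacet
facet normal 0.253 0.157 -0.955
outer loop
vertex 0.068 3.067 -0.461
vertex -0.432 3.582 -0.509
vertex 0.237 3.749 -0.304
endloop
endfacet
facet normal 0.939 -0.279 0.202
outer loop
vertex 0.068 3.067 -0.461
vertex 0.237 3.749 -0.304
vertex -0.227 2.883 0.656
endloop
endfacet
facet normal 0.939 -0.279 0.202
outer loop
vertex -0.227 2.883 0.656
vertex 0.237 3.749 -0.304
vertex -0.058 3.565 0.813
endloop
endfacet
facet normal -0.252 -0.158 0.955
outer loop
vertex -0.227 2.883 0.656
vertex -0.058 3.565 0.813
vertex -0.728 3.398 0.609
endloop
endfacet

endsolid


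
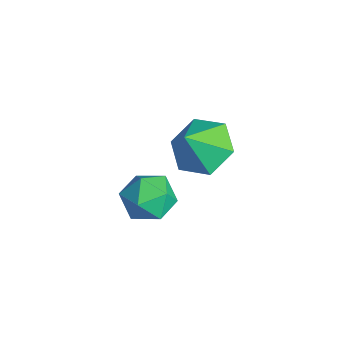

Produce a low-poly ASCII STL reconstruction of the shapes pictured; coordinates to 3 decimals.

solid 
facet normal -0.260 0.520 -0.814
outer loop
vertex 0.715 3.45 -1.631
vertex -0.151 3.532 -1.302
vertex 0.488 4.175 -1.095
endloop
endfacet
facet normal 0.916 -0.010 0.402
outer loop
vertex 0.715 3.45 -1.631
vertex 0.488 4.175 -1.095
vertex 0.151 2.928 -0.358
endloop
endfacet
facet normal -0.261 0.521 -0.813
outer loop
vertex 0.488 4.175 -1.095
vertex -0.151 3.532 -1.302
vertex -0.378 4.257 -0.765
endloop
endfacet
facet normal 0.359 0.401 0.843
outer loop
vertex 0.488 4.175 -1.095
vertex -0.378 4.257 -0.765
vertex 0.151 2.928 -0.358
endloop
endfacet
facet normal -0.261 0.520 -0.813
outer loop
vertex -0.378 4.257 -0.765
vertex -0.151 3.532 -1.302
vertex -1.017 3.613 -0.972
endloop
endfacet
facet normal -0.409 0.115 0.905
outer loop
vertex -0.378 4.257 -0.765
vertex -1.017 3.613 -0.972
vertex 0.151 2.928 -0.358
endloop
endfacet
facet normal -0.261 0.520 -0.813
outer loop
vertex -1.017 3.613 -0.972
vertex -0.151 3.532 -1.302
vertex -0.79 2.888 -1.509
endloop
endfacet
facet normal -0.619 -0.583 0.526
outer loop
vertex -1.017 3.613 -0.972
vertex -0.79 2.888 -1.509
vertex 0.151 2.928 -0.358
endloop
endfacet
facet normal -0.260 0.520 -0.814
outer loop
vertex -0.79 2.888 -1.509
vertex -0.151 3.532 -1.302
vertex 0.076 2.807 -1.838
endloop
endfacet
facet normal -0.061 -0.995 0.084
outer loop
vertex -0.79 2.888 -1.509
vertex 0.076 2.807 -1.838
vertex 0.151 2.928 -0.358
endloop
endfacet
facet normal -0.260 0.520 -0.814
outer loop
vertex 0.076 2.807 -1.838
vertex -0.151 3.532 -1.302
vertex 0.715 3.45 -1.631
endloop
endfacet
facet normal 0.706 -0.708 0.022
outer loop
vertex 0.076 2.807 -1.838
vertex 0.715 3.45 -1.631
vertex 0.151 2.928 -0.358
endloop
endfacet
facet normal -0.323 0.943 -0.078
outer loop
vertex 2.719 1.866 -0.007
vertex 2.019 1.611 -0.193
vertex 2.2 1.734 0.543
endloop
endfacet
facet normal 0.201 0.893 0.404
outer loop
vertex 2.719 1.866 -0.007
vertex 2.2 1.734 0.543
vertex 2.931 1.523 0.646
endloop
endfacet
facet normal 0.776 0.626 0.077
outer loop
vertex 2.719 1.866 -0.007
vertex 2.931 1.523 0.646
vertex 3.202 1.27 -0.026
endloop
endfacet
facet normal 0.607 0.512 -0.608
outer loop
vertex 2.719 1.866 -0.007
vertex 3.202 1.27 -0.026
vertex 2.638 1.324 -0.544
endloop
endfacet
facet normal -0.071 0.707 -0.703
outer loop
vertex 2.719 1.866 -0.007
vertex 2.638 1.324 -0.544
vertex 2.019 1.611 -0.193
endloop
endfacet
facet normal -0.004 0.427 0.904
outer loop
vertex 2.931 1.523 0.646
vertex 2.2 1.734 0.543
vertex 2.362 1.056 0.864
endloop
endfacet
facet normal -0.852 0.509 0.124
outer loop
vertex 2.2 1.734 0.543
vertex 2.019 1.611 -0.193
vertex 1.798 1.11 0.346
endloop
endfacet
facet normal -0.444 0.127 -0.887
outer loop
vertex 2.019 1.611 -0.193
vertex 2.638 1.324 -0.544
vertex 2.069 0.857 -0.326
endloop
endfacet
facet normal 0.654 -0.190 -0.732
outer loop
vertex 2.638 1.324 -0.544
vertex 3.202 1.27 -0.026
vertex 2.8 0.646 -0.223
endloop
endfacet
facet normal 0.927 -0.005 0.376
outer loop
vertex 3.202 1.27 -0.026
vertex 2.931 1.523 0.646
vertex 2.981 0.769 0.513
endloop
endfacet
facet normal -0.607 -0.512 0.608
outer loop
vertex 2.281 0.514 0.327
vertex 2.362 1.056 0.864
vertex 1.798 1.11 0.346
endloop
endfacet
facet normal -0.776 -0.626 -0.077
outer loop
vertex 2.281 0.514 0.327
vertex 1.798 1.11 0.346
vertex 2.069 0.857 -0.326
endloop
endfacet
facet normal -0.201 -0.893 -0.404
outer loop
vertex 2.281 0.514 0.327
vertex 2.069 0.857 -0.326
vertex 2.8 0.646 -0.223
endloop
endfacet
facet normal 0.323 -0.943 0.078
outer loop
vertex 2.281 0.514 0.327
vertex 2.8 0.646 -0.223
vertex 2.981 0.769 0.513
endloop
endfacet
facet normal 0.071 -0.707 0.703
outer loop
vertex 2.281 0.514 0.327
vertex 2.981 0.769 0.513
vertex 2.362 1.056 0.864
endloop
endfacet
facet normal -0.654 0.190 0.732
outer loop
vertex 1.798 1.11 0.346
vertex 2.362 1.056 0.864
vertex 2.2 1.734 0.543
endloop
endfacet
facet normal -0.927 0.005 -0.376
outer loop
vertex 2.069 0.857 -0.326
vertex 1.798 1.11 0.346
vertex 2.019 1.611 -0.193
endloop
endfacet
facet normal 0.004 -0.427 -0.904
outer loop
vertex 2.8 0.646 -0.223
vertex 2.069 0.857 -0.326
vertex 2.638 1.324 -0.544
endloop
endfacet
facet normal 0.852 -0.509 -0.124
outer loop
vertex 2.981 0.769 0.513
vertex 2.8 0.646 -0.223
vertex 3.202 1.27 -0.026
endloop
endfacet
facet normal 0.444 -0.127 0.887
outer loop
vertex 2.362 1.056 0.864
vertex 2.981 0.769 0.513
vertex 2.931 1.523 0.646
endloop
endfacet

endsolid


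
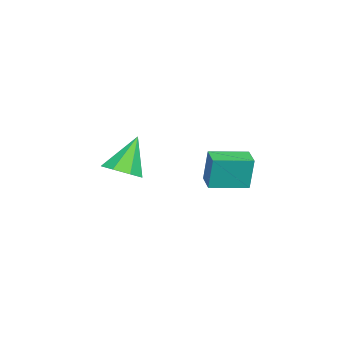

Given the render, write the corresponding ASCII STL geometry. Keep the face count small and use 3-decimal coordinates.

solid 
facet normal 0.496 -0.212 -0.842
outer loop
vertex -1.389 -2.179 2.983
vertex -2.104 -2.072 2.535
vertex -1.468 -1.565 2.782
endloop
endfacet
facet normal 0.577 0.320 0.752
outer loop
vertex -1.389 -2.179 2.983
vertex -1.468 -1.565 2.782
vertex -2.956 -1.708 3.985
endloop
endfacet
facet normal 0.496 -0.211 -0.842
outer loop
vertex -1.468 -1.565 2.782
vertex -2.104 -2.072 2.535
vertex -1.919 -1.248 2.437
endloop
endfacet
facet normal 0.270 0.859 0.436
outer loop
vertex -1.468 -1.565 2.782
vertex -1.919 -1.248 2.437
vertex -2.956 -1.708 3.985
endloop
endfacet
facet normal 0.494 -0.211 -0.843
outer loop
vertex -1.919 -1.248 2.437
vertex -2.104 -2.072 2.535
vertex -2.479 -1.413 2.15
endloop
endfacet
facet normal -0.315 0.947 0.070
outer loop
vertex -1.919 -1.248 2.437
vertex -2.479 -1.413 2.15
vertex -2.956 -1.708 3.985
endloop
endfacet
facet normal 0.495 -0.210 -0.843
outer loop
vertex -2.479 -1.413 2.15
vertex -2.104 -2.072 2.535
vertex -2.819 -1.965 2.088
endloop
endfacet
facet normal -0.837 0.531 -0.132
outer loop
vertex -2.479 -1.413 2.15
vertex -2.819 -1.965 2.088
vertex -2.956 -1.708 3.985
endloop
endfacet
facet normal 0.495 -0.211 -0.843
outer loop
vertex -2.819 -1.965 2.088
vertex -2.104 -2.072 2.535
vertex -2.74 -2.579 2.288
endloop
endfacet
facet normal -0.988 -0.144 -0.052
outer loop
vertex -2.819 -1.965 2.088
vertex -2.74 -2.579 2.288
vertex -2.956 -1.708 3.985
endloop
endfacet
facet normal 0.496 -0.211 -0.842
outer loop
vertex -2.74 -2.579 2.288
vertex -2.104 -2.072 2.535
vertex -2.289 -2.896 2.633
endloop
endfacet
facet normal -0.682 -0.683 0.264
outer loop
vertex -2.74 -2.579 2.288
vertex -2.289 -2.896 2.633
vertex -2.956 -1.708 3.985
endloop
endfacet
facet normal 0.496 -0.211 -0.842
outer loop
vertex -2.289 -2.896 2.633
vertex -2.104 -2.072 2.535
vertex -1.729 -2.73 2.921
endloop
endfacet
facet normal -0.096 -0.771 0.630
outer loop
vertex -2.289 -2.896 2.633
vertex -1.729 -2.73 2.921
vertex -2.956 -1.708 3.985
endloop
endfacet
facet normal 0.496 -0.211 -0.842
outer loop
vertex -1.729 -2.73 2.921
vertex -2.104 -2.072 2.535
vertex -1.389 -2.179 2.983
endloop
endfacet
facet normal 0.425 -0.356 0.832
outer loop
vertex -1.729 -2.73 2.921
vertex -1.389 -2.179 2.983
vertex -2.956 -1.708 3.985
endloop
endfacet
facet normal -0.896 -0.439 0.068
outer loop
vertex -1.17 1.334 4.409
vertex -1.822 2.643 4.258
vertex -1.191 1.168 3.059
endloop
endfacet
facet normal 0.444 -0.890 0.103
outer loop
vertex -0.438 1.537 3.002
vertex -1.17 1.334 4.409
vertex -1.191 1.168 3.059
endloop
endfacet
facet normal -0.896 -0.439 0.068
outer loop
vertex -1.191 1.168 3.059
vertex -1.822 2.643 4.258
vertex -1.843 2.477 2.908
endloop
endfacet
facet normal -0.015 -0.122 -0.992
outer loop
vertex -1.843 2.477 2.908
vertex -0.438 1.537 3.002
vertex -1.191 1.168 3.059
endloop
endfacet
facet normal 0.015 0.122 0.992
outer loop
vertex -1.17 1.334 4.409
vertex -1.069 3.012 4.201
vertex -1.822 2.643 4.258
endloop
endfacet
facet normal 0.444 -0.890 0.103
outer loop
vertex -0.417 1.703 4.352
vertex -1.17 1.334 4.409
vertex -0.438 1.537 3.002
endloop
endfacet
facet normal 0.015 0.122 0.992
outer loop
vertex -0.417 1.703 4.352
vertex -1.069 3.012 4.201
vertex -1.17 1.334 4.409
endloop
endfacet
facet normal -0.444 0.890 -0.103
outer loop
vertex -1.822 2.643 4.258
vertex -1.069 3.012 4.201
vertex -1.843 2.477 2.908
endloop
endfacet
facet normal -0.015 -0.122 -0.992
outer loop
vertex -1.09 2.846 2.851
vertex -0.438 1.537 3.002
vertex -1.843 2.477 2.908
endloop
endfacet
facet normal -0.444 0.890 -0.103
outer loop
vertex -1.843 2.477 2.908
vertex -1.069 3.012 4.201
vertex -1.09 2.846 2.851
endloop
endfacet
facet normal 0.896 0.439 -0.068
outer loop
vertex -1.09 2.846 2.851
vertex -0.417 1.703 4.352
vertex -0.438 1.537 3.002
endloop
endfacet
facet normal 0.896 0.439 -0.068
outer loop
vertex -1.069 3.012 4.201
vertex -0.417 1.703 4.352
vertex -1.09 2.846 2.851
endloop
endfacet

endsolid


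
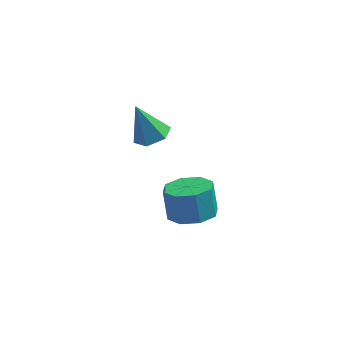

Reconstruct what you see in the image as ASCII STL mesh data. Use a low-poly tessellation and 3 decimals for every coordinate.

solid 
facet normal 0.164 -0.366 -0.916
outer loop
vertex 4.871 0.437 -3.165
vertex 3.976 0.062 -3.176
vertex 4.37 0.908 -3.443
endloop
endfacet
facet normal 0.719 0.680 -0.143
outer loop
vertex 4.871 0.437 -3.165
vertex 4.37 0.908 -3.443
vertex 4.658 0.912 -1.974
endloop
endfacet
facet normal 0.719 0.680 -0.143
outer loop
vertex 4.658 0.912 -1.974
vertex 4.37 0.908 -3.443
vertex 4.157 1.383 -2.252
endloop
endfacet
facet normal -0.164 0.367 0.916
outer loop
vertex 4.658 0.912 -1.974
vertex 4.157 1.383 -2.252
vertex 3.764 0.538 -1.984
endloop
endfacet
facet normal 0.163 -0.365 -0.916
outer loop
vertex 4.37 0.908 -3.443
vertex 3.976 0.062 -3.176
vertex 3.638 0.884 -3.564
endloop
endfacet
facet normal 0.030 0.930 -0.366
outer loop
vertex 4.37 0.908 -3.443
vertex 3.638 0.884 -3.564
vertex 4.157 1.383 -2.252
endloop
endfacet
facet normal 0.030 0.930 -0.366
outer loop
vertex 4.157 1.383 -2.252
vertex 3.638 0.884 -3.564
vertex 3.425 1.359 -2.373
endloop
endfacet
facet normal -0.163 0.367 0.916
outer loop
vertex 4.157 1.383 -2.252
vertex 3.425 1.359 -2.373
vertex 3.764 0.538 -1.984
endloop
endfacet
facet normal 0.164 -0.365 -0.916
outer loop
vertex 3.638 0.884 -3.564
vertex 3.976 0.062 -3.176
vertex 3.104 0.379 -3.458
endloop
endfacet
facet normal -0.675 0.636 -0.374
outer loop
vertex 3.638 0.884 -3.564
vertex 3.104 0.379 -3.458
vertex 3.425 1.359 -2.373
endloop
endfacet
facet normal -0.675 0.636 -0.374
outer loop
vertex 3.425 1.359 -2.373
vertex 3.104 0.379 -3.458
vertex 2.891 0.854 -2.267
endloop
endfacet
facet normal -0.164 0.366 0.916
outer loop
vertex 3.425 1.359 -2.373
vertex 2.891 0.854 -2.267
vertex 3.764 0.538 -1.984
endloop
endfacet
facet normal 0.163 -0.366 -0.916
outer loop
vertex 3.104 0.379 -3.458
vertex 3.976 0.062 -3.176
vertex 3.082 -0.312 -3.186
endloop
endfacet
facet normal -0.986 -0.033 -0.163
outer loop
vertex 3.104 0.379 -3.458
vertex 3.082 -0.312 -3.186
vertex 2.891 0.854 -2.267
endloop
endfacet
facet normal -0.986 -0.033 -0.163
outer loop
vertex 2.891 0.854 -2.267
vertex 3.082 -0.312 -3.186
vertex 2.869 0.163 -1.995
endloop
endfacet
facet normal -0.165 0.366 0.916
outer loop
vertex 2.891 0.854 -2.267
vertex 2.869 0.163 -1.995
vertex 3.764 0.538 -1.984
endloop
endfacet
facet normal 0.164 -0.367 -0.916
outer loop
vertex 3.082 -0.312 -3.186
vertex 3.976 0.062 -3.176
vertex 3.583 -0.783 -2.908
endloop
endfacet
facet normal -0.719 -0.680 0.143
outer loop
vertex 3.082 -0.312 -3.186
vertex 3.583 -0.783 -2.908
vertex 2.869 0.163 -1.995
endloop
endfacet
facet normal -0.719 -0.680 0.143
outer loop
vertex 2.869 0.163 -1.995
vertex 3.583 -0.783 -2.908
vertex 3.37 -0.308 -1.717
endloop
endfacet
facet normal -0.164 0.366 0.916
outer loop
vertex 2.869 0.163 -1.995
vertex 3.37 -0.308 -1.717
vertex 3.764 0.538 -1.984
endloop
endfacet
facet normal 0.163 -0.367 -0.916
outer loop
vertex 3.583 -0.783 -2.908
vertex 3.976 0.062 -3.176
vertex 4.315 -0.759 -2.787
endloop
endfacet
facet normal -0.030 -0.930 0.366
outer loop
vertex 3.583 -0.783 -2.908
vertex 4.315 -0.759 -2.787
vertex 3.37 -0.308 -1.717
endloop
endfacet
facet normal -0.030 -0.930 0.366
outer loop
vertex 3.37 -0.308 -1.717
vertex 4.315 -0.759 -2.787
vertex 4.102 -0.284 -1.596
endloop
endfacet
facet normal -0.163 0.365 0.916
outer loop
vertex 3.37 -0.308 -1.717
vertex 4.102 -0.284 -1.596
vertex 3.764 0.538 -1.984
endloop
endfacet
facet normal 0.164 -0.366 -0.916
outer loop
vertex 4.315 -0.759 -2.787
vertex 3.976 0.062 -3.176
vertex 4.849 -0.254 -2.893
endloop
endfacet
facet normal 0.675 -0.636 0.374
outer loop
vertex 4.315 -0.759 -2.787
vertex 4.849 -0.254 -2.893
vertex 4.102 -0.284 -1.596
endloop
endfacet
facet normal 0.675 -0.636 0.374
outer loop
vertex 4.102 -0.284 -1.596
vertex 4.849 -0.254 -2.893
vertex 4.636 0.221 -1.702
endloop
endfacet
facet normal -0.164 0.365 0.916
outer loop
vertex 4.102 -0.284 -1.596
vertex 4.636 0.221 -1.702
vertex 3.764 0.538 -1.984
endloop
endfacet
facet normal 0.165 -0.366 -0.916
outer loop
vertex 4.849 -0.254 -2.893
vertex 3.976 0.062 -3.176
vertex 4.871 0.437 -3.165
endloop
endfacet
facet normal 0.986 0.033 0.163
outer loop
vertex 4.849 -0.254 -2.893
vertex 4.871 0.437 -3.165
vertex 4.636 0.221 -1.702
endloop
endfacet
facet normal 0.986 0.033 0.163
outer loop
vertex 4.636 0.221 -1.702
vertex 4.871 0.437 -3.165
vertex 4.658 0.912 -1.974
endloop
endfacet
facet normal -0.163 0.366 0.916
outer loop
vertex 4.636 0.221 -1.702
vertex 4.658 0.912 -1.974
vertex 3.764 0.538 -1.984
endloop
endfacet
facet normal 0.390 -0.148 -0.909
outer loop
vertex 2.974 0.118 1.38
vertex 2.46 0.563 1.087
vertex 3.105 0.844 1.318
endloop
endfacet
facet normal 0.693 -0.064 0.719
outer loop
vertex 2.974 0.118 1.38
vertex 3.105 0.844 1.318
vertex 1.84 0.797 2.533
endloop
endfacet
facet normal 0.390 -0.147 -0.909
outer loop
vertex 3.105 0.844 1.318
vertex 2.46 0.563 1.087
vertex 2.591 1.289 1.026
endloop
endfacet
facet normal 0.415 0.783 0.463
outer loop
vertex 3.105 0.844 1.318
vertex 2.591 1.289 1.026
vertex 1.84 0.797 2.533
endloop
endfacet
facet normal 0.389 -0.147 -0.909
outer loop
vertex 2.591 1.289 1.026
vertex 2.46 0.563 1.087
vertex 1.946 1.009 0.795
endloop
endfacet
facet normal -0.422 0.903 0.084
outer loop
vertex 2.591 1.289 1.026
vertex 1.946 1.009 0.795
vertex 1.84 0.797 2.533
endloop
endfacet
facet normal 0.389 -0.147 -0.909
outer loop
vertex 1.946 1.009 0.795
vertex 2.46 0.563 1.087
vertex 1.815 0.283 0.856
endloop
endfacet
facet normal -0.984 0.174 -0.039
outer loop
vertex 1.946 1.009 0.795
vertex 1.815 0.283 0.856
vertex 1.84 0.797 2.533
endloop
endfacet
facet normal 0.389 -0.147 -0.909
outer loop
vertex 1.815 0.283 0.856
vertex 2.46 0.563 1.087
vertex 2.329 -0.162 1.148
endloop
endfacet
facet normal -0.706 -0.674 0.217
outer loop
vertex 1.815 0.283 0.856
vertex 2.329 -0.162 1.148
vertex 1.84 0.797 2.533
endloop
endfacet
facet normal 0.391 -0.147 -0.909
outer loop
vertex 2.329 -0.162 1.148
vertex 2.46 0.563 1.087
vertex 2.974 0.118 1.38
endloop
endfacet
facet normal 0.130 -0.793 0.595
outer loop
vertex 2.329 -0.162 1.148
vertex 2.974 0.118 1.38
vertex 1.84 0.797 2.533
endloop
endfacet

endsolid


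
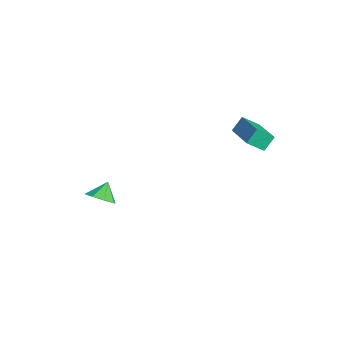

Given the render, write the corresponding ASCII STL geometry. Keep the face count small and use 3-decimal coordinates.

solid 
facet normal -0.964 -0.054 -0.261
outer loop
vertex 0.25 1.772 2.924
vertex 0.036 2.326 3.6
vertex 0.375 2.589 2.294
endloop
endfacet
facet normal 0.238 -0.616 -0.751
outer loop
vertex 2.244 2.694 2.8
vertex 0.25 1.772 2.924
vertex 0.375 2.589 2.294
endloop
endfacet
facet normal -0.964 -0.055 -0.261
outer loop
vertex 0.375 2.589 2.294
vertex 0.036 2.326 3.6
vertex 0.16 3.143 2.97
endloop
endfacet
facet normal 0.120 0.786 -0.606
outer loop
vertex 0.16 3.143 2.97
vertex 2.244 2.694 2.8
vertex 0.375 2.589 2.294
endloop
endfacet
facet normal -0.120 -0.786 0.606
outer loop
vertex 0.25 1.772 2.924
vertex 1.905 2.431 4.106
vertex 0.036 2.326 3.6
endloop
endfacet
facet normal 0.238 -0.616 -0.751
outer loop
vertex 2.12 1.877 3.43
vertex 0.25 1.772 2.924
vertex 2.244 2.694 2.8
endloop
endfacet
facet normal -0.120 -0.786 0.606
outer loop
vertex 2.12 1.877 3.43
vertex 1.905 2.431 4.106
vertex 0.25 1.772 2.924
endloop
endfacet
facet normal -0.238 0.615 0.751
outer loop
vertex 0.036 2.326 3.6
vertex 1.905 2.431 4.106
vertex 0.16 3.143 2.97
endloop
endfacet
facet normal 0.120 0.786 -0.606
outer loop
vertex 2.03 3.248 3.476
vertex 2.244 2.694 2.8
vertex 0.16 3.143 2.97
endloop
endfacet
facet normal -0.238 0.616 0.751
outer loop
vertex 0.16 3.143 2.97
vertex 1.905 2.431 4.106
vertex 2.03 3.248 3.476
endloop
endfacet
facet normal 0.964 0.055 0.260
outer loop
vertex 2.03 3.248 3.476
vertex 2.12 1.877 3.43
vertex 2.244 2.694 2.8
endloop
endfacet
facet normal 0.964 0.054 0.262
outer loop
vertex 1.905 2.431 4.106
vertex 2.12 1.877 3.43
vertex 2.03 3.248 3.476
endloop
endfacet
facet normal 0.477 -0.505 -0.720
outer loop
vertex -2.359 -4.395 -2.683
vertex -2.73 -3.925 -3.258
vertex -2.023 -3.875 -2.825
endloop
endfacet
facet normal 0.286 0.076 0.955
outer loop
vertex -2.359 -4.395 -2.683
vertex -2.023 -3.875 -2.825
vertex -3.23 -3.395 -2.502
endloop
endfacet
facet normal 0.477 -0.504 -0.720
outer loop
vertex -2.023 -3.875 -2.825
vertex -2.73 -3.925 -3.258
vertex -2.101 -3.384 -3.22
endloop
endfacet
facet normal 0.422 0.608 0.673
outer loop
vertex -2.023 -3.875 -2.825
vertex -2.101 -3.384 -3.22
vertex -3.23 -3.395 -2.502
endloop
endfacet
facet normal 0.477 -0.505 -0.719
outer loop
vertex -2.101 -3.384 -3.22
vertex -2.73 -3.925 -3.258
vertex -2.547 -3.21 -3.638
endloop
endfacet
facet normal 0.146 0.959 0.244
outer loop
vertex -2.101 -3.384 -3.22
vertex -2.547 -3.21 -3.638
vertex -3.23 -3.395 -2.502
endloop
endfacet
facet normal 0.477 -0.505 -0.720
outer loop
vertex -2.547 -3.21 -3.638
vertex -2.73 -3.925 -3.258
vertex -3.1 -3.454 -3.833
endloop
endfacet
facet normal -0.379 0.922 -0.078
outer loop
vertex -2.547 -3.21 -3.638
vertex -3.1 -3.454 -3.833
vertex -3.23 -3.395 -2.502
endloop
endfacet
facet normal 0.477 -0.505 -0.720
outer loop
vertex -3.1 -3.454 -3.833
vertex -2.73 -3.925 -3.258
vertex -3.436 -3.974 -3.691
endloop
endfacet
facet normal -0.848 0.519 -0.106
outer loop
vertex -3.1 -3.454 -3.833
vertex -3.436 -3.974 -3.691
vertex -3.23 -3.395 -2.502
endloop
endfacet
facet normal 0.477 -0.504 -0.720
outer loop
vertex -3.436 -3.974 -3.691
vertex -2.73 -3.925 -3.258
vertex -3.358 -4.465 -3.296
endloop
endfacet
facet normal -0.984 -0.014 0.177
outer loop
vertex -3.436 -3.974 -3.691
vertex -3.358 -4.465 -3.296
vertex -3.23 -3.395 -2.502
endloop
endfacet
facet normal 0.477 -0.504 -0.720
outer loop
vertex -3.358 -4.465 -3.296
vertex -2.73 -3.925 -3.258
vertex -2.912 -4.64 -2.878
endloop
endfacet
facet normal -0.709 -0.364 0.604
outer loop
vertex -3.358 -4.465 -3.296
vertex -2.912 -4.64 -2.878
vertex -3.23 -3.395 -2.502
endloop
endfacet
facet normal 0.477 -0.504 -0.720
outer loop
vertex -2.912 -4.64 -2.878
vertex -2.73 -3.925 -3.258
vertex -2.359 -4.395 -2.683
endloop
endfacet
facet normal -0.182 -0.327 0.927
outer loop
vertex -2.912 -4.64 -2.878
vertex -2.359 -4.395 -2.683
vertex -3.23 -3.395 -2.502
endloop
endfacet

endsolid


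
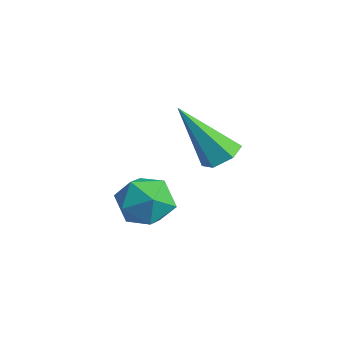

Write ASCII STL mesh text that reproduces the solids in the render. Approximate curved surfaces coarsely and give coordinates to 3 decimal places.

solid 
facet normal 0.339 0.004 0.941
outer loop
vertex 2.366 1.443 -1.734
vertex 2.125 0.533 -1.643
vertex 2.988 0.764 -1.955
endloop
endfacet
facet normal 0.702 0.468 0.537
outer loop
vertex 2.366 1.443 -1.734
vertex 2.988 0.764 -1.955
vertex 2.903 1.527 -2.509
endloop
endfacet
facet normal 0.236 0.935 0.265
outer loop
vertex 2.366 1.443 -1.734
vertex 2.903 1.527 -2.509
vertex 1.988 1.766 -2.539
endloop
endfacet
facet normal -0.414 0.761 0.500
outer loop
vertex 2.366 1.443 -1.734
vertex 1.988 1.766 -2.539
vertex 1.507 1.152 -2.003
endloop
endfacet
facet normal -0.350 0.185 0.918
outer loop
vertex 2.366 1.443 -1.734
vertex 1.507 1.152 -2.003
vertex 2.125 0.533 -1.643
endloop
endfacet
facet normal 0.994 0.107 -0.006
outer loop
vertex 2.903 1.527 -2.509
vertex 2.988 0.764 -1.955
vertex 2.993 0.668 -2.897
endloop
endfacet
facet normal 0.407 -0.643 0.648
outer loop
vertex 2.988 0.764 -1.955
vertex 2.125 0.533 -1.643
vertex 2.512 0.054 -2.361
endloop
endfacet
facet normal -0.708 -0.351 0.613
outer loop
vertex 2.125 0.533 -1.643
vertex 1.507 1.152 -2.003
vertex 1.597 0.293 -2.391
endloop
endfacet
facet normal -0.812 0.581 -0.063
outer loop
vertex 1.507 1.152 -2.003
vertex 1.988 1.766 -2.539
vertex 1.512 1.056 -2.945
endloop
endfacet
facet normal 0.240 0.862 -0.446
outer loop
vertex 1.988 1.766 -2.539
vertex 2.903 1.527 -2.509
vertex 2.375 1.287 -3.257
endloop
endfacet
facet normal 0.414 -0.761 -0.500
outer loop
vertex 2.134 0.377 -3.166
vertex 2.993 0.668 -2.897
vertex 2.512 0.054 -2.361
endloop
endfacet
facet normal -0.236 -0.935 -0.265
outer loop
vertex 2.134 0.377 -3.166
vertex 2.512 0.054 -2.361
vertex 1.597 0.293 -2.391
endloop
endfacet
facet normal -0.702 -0.468 -0.537
outer loop
vertex 2.134 0.377 -3.166
vertex 1.597 0.293 -2.391
vertex 1.512 1.056 -2.945
endloop
endfacet
facet normal -0.339 -0.004 -0.941
outer loop
vertex 2.134 0.377 -3.166
vertex 1.512 1.056 -2.945
vertex 2.375 1.287 -3.257
endloop
endfacet
facet normal 0.350 -0.185 -0.918
outer loop
vertex 2.134 0.377 -3.166
vertex 2.375 1.287 -3.257
vertex 2.993 0.668 -2.897
endloop
endfacet
facet normal 0.812 -0.581 0.063
outer loop
vertex 2.512 0.054 -2.361
vertex 2.993 0.668 -2.897
vertex 2.988 0.764 -1.955
endloop
endfacet
facet normal -0.240 -0.862 0.446
outer loop
vertex 1.597 0.293 -2.391
vertex 2.512 0.054 -2.361
vertex 2.125 0.533 -1.643
endloop
endfacet
facet normal -0.994 -0.107 0.006
outer loop
vertex 1.512 1.056 -2.945
vertex 1.597 0.293 -2.391
vertex 1.507 1.152 -2.003
endloop
endfacet
facet normal -0.407 0.643 -0.648
outer loop
vertex 2.375 1.287 -3.257
vertex 1.512 1.056 -2.945
vertex 1.988 1.766 -2.539
endloop
endfacet
facet normal 0.708 0.351 -0.613
outer loop
vertex 2.993 0.668 -2.897
vertex 2.375 1.287 -3.257
vertex 2.903 1.527 -2.509
endloop
endfacet
facet normal 0.336 0.450 -0.827
outer loop
vertex 3.864 2.091 -0.625
vertex 3.478 2.589 -0.511
vertex 4.072 2.583 -0.273
endloop
endfacet
facet normal 0.771 -0.553 0.317
outer loop
vertex 3.864 2.091 -0.625
vertex 4.072 2.583 -0.273
vertex 2.762 1.631 1.251
endloop
endfacet
facet normal 0.336 0.450 -0.827
outer loop
vertex 4.072 2.583 -0.273
vertex 3.478 2.589 -0.511
vertex 3.686 3.081 -0.159
endloop
endfacet
facet normal 0.616 0.312 0.724
outer loop
vertex 4.072 2.583 -0.273
vertex 3.686 3.081 -0.159
vertex 2.762 1.631 1.251
endloop
endfacet
facet normal 0.337 0.450 -0.827
outer loop
vertex 3.686 3.081 -0.159
vertex 3.478 2.589 -0.511
vertex 3.092 3.086 -0.398
endloop
endfacet
facet normal -0.241 0.751 0.615
outer loop
vertex 3.686 3.081 -0.159
vertex 3.092 3.086 -0.398
vertex 2.762 1.631 1.251
endloop
endfacet
facet normal 0.337 0.450 -0.827
outer loop
vertex 3.092 3.086 -0.398
vertex 3.478 2.589 -0.511
vertex 2.884 2.594 -0.75
endloop
endfacet
facet normal -0.940 0.326 0.100
outer loop
vertex 3.092 3.086 -0.398
vertex 2.884 2.594 -0.75
vertex 2.762 1.631 1.251
endloop
endfacet
facet normal 0.337 0.449 -0.827
outer loop
vertex 2.884 2.594 -0.75
vertex 3.478 2.589 -0.511
vertex 3.271 2.096 -0.863
endloop
endfacet
facet normal -0.784 -0.539 -0.307
outer loop
vertex 2.884 2.594 -0.75
vertex 3.271 2.096 -0.863
vertex 2.762 1.631 1.251
endloop
endfacet
facet normal 0.336 0.450 -0.828
outer loop
vertex 3.271 2.096 -0.863
vertex 3.478 2.589 -0.511
vertex 3.864 2.091 -0.625
endloop
endfacet
facet normal 0.071 -0.978 -0.198
outer loop
vertex 3.271 2.096 -0.863
vertex 3.864 2.091 -0.625
vertex 2.762 1.631 1.251
endloop
endfacet

endsolid


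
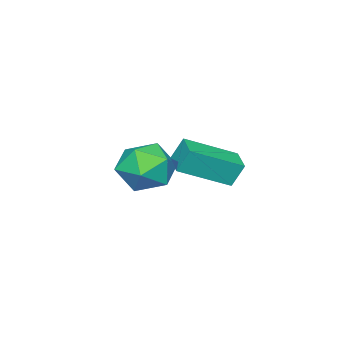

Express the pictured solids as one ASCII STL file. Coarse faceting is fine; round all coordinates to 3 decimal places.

solid 
facet normal -0.401 -0.913 -0.075
outer loop
vertex -1.518 -2.3 -1.371
vertex -0.479 -2.711 -1.933
vertex -0.581 -2.768 -0.687
endloop
endfacet
facet normal -0.651 -0.571 0.500
outer loop
vertex -1.518 -2.3 -1.371
vertex -0.581 -2.768 -0.687
vertex -1.185 -1.743 -0.302
endloop
endfacet
facet normal -0.959 0.033 0.282
outer loop
vertex -1.518 -2.3 -1.371
vertex -1.185 -1.743 -0.302
vertex -1.457 -1.052 -1.309
endloop
endfacet
facet normal -0.901 0.065 -0.429
outer loop
vertex -1.518 -2.3 -1.371
vertex -1.457 -1.052 -1.309
vertex -1.02 -1.651 -2.317
endloop
endfacet
facet normal -0.556 -0.519 -0.649
outer loop
vertex -1.518 -2.3 -1.371
vertex -1.02 -1.651 -2.317
vertex -0.479 -2.711 -1.933
endloop
endfacet
facet normal -0.094 -0.398 0.913
outer loop
vertex -1.185 -1.743 -0.302
vertex -0.581 -2.768 -0.687
vertex 0.06 -1.809 -0.203
endloop
endfacet
facet normal 0.309 -0.951 -0.018
outer loop
vertex -0.581 -2.768 -0.687
vertex -0.479 -2.711 -1.933
vertex 0.497 -2.408 -1.211
endloop
endfacet
facet normal 0.059 -0.313 -0.948
outer loop
vertex -0.479 -2.711 -1.933
vertex -1.02 -1.651 -2.317
vertex 0.225 -1.717 -2.218
endloop
endfacet
facet normal -0.499 0.633 -0.592
outer loop
vertex -1.02 -1.651 -2.317
vertex -1.457 -1.052 -1.309
vertex -0.379 -0.692 -1.833
endloop
endfacet
facet normal -0.593 0.580 0.558
outer loop
vertex -1.457 -1.052 -1.309
vertex -1.185 -1.743 -0.302
vertex -0.481 -0.749 -0.587
endloop
endfacet
facet normal 0.901 -0.065 0.429
outer loop
vertex 0.558 -1.16 -1.149
vertex 0.06 -1.809 -0.203
vertex 0.497 -2.408 -1.211
endloop
endfacet
facet normal 0.959 -0.033 -0.282
outer loop
vertex 0.558 -1.16 -1.149
vertex 0.497 -2.408 -1.211
vertex 0.225 -1.717 -2.218
endloop
endfacet
facet normal 0.651 0.571 -0.500
outer loop
vertex 0.558 -1.16 -1.149
vertex 0.225 -1.717 -2.218
vertex -0.379 -0.692 -1.833
endloop
endfacet
facet normal 0.401 0.913 0.075
outer loop
vertex 0.558 -1.16 -1.149
vertex -0.379 -0.692 -1.833
vertex -0.481 -0.749 -0.587
endloop
endfacet
facet normal 0.556 0.519 0.649
outer loop
vertex 0.558 -1.16 -1.149
vertex -0.481 -0.749 -0.587
vertex 0.06 -1.809 -0.203
endloop
endfacet
facet normal 0.499 -0.633 0.592
outer loop
vertex 0.497 -2.408 -1.211
vertex 0.06 -1.809 -0.203
vertex -0.581 -2.768 -0.687
endloop
endfacet
facet normal 0.593 -0.580 -0.558
outer loop
vertex 0.225 -1.717 -2.218
vertex 0.497 -2.408 -1.211
vertex -0.479 -2.711 -1.933
endloop
endfacet
facet normal 0.094 0.398 -0.913
outer loop
vertex -0.379 -0.692 -1.833
vertex 0.225 -1.717 -2.218
vertex -1.02 -1.651 -2.317
endloop
endfacet
facet normal -0.309 0.951 0.018
outer loop
vertex -0.481 -0.749 -0.587
vertex -0.379 -0.692 -1.833
vertex -1.457 -1.052 -1.309
endloop
endfacet
facet normal -0.059 0.313 0.948
outer loop
vertex 0.06 -1.809 -0.203
vertex -0.481 -0.749 -0.587
vertex -1.185 -1.743 -0.302
endloop
endfacet
facet normal -0.688 0.589 -0.425
outer loop
vertex -0.535 2.267 0.483
vertex 0.256 3.123 0.389
vertex -0.261 1.91 -0.454
endloop
endfacet
facet normal -0.676 -0.732 0.081
outer loop
vertex 1.204 0.657 0.451
vertex -0.535 2.267 0.483
vertex -0.261 1.91 -0.454
endloop
endfacet
facet normal -0.688 0.589 -0.425
outer loop
vertex -0.261 1.91 -0.454
vertex 0.256 3.123 0.389
vertex 0.531 2.767 -0.549
endloop
endfacet
facet normal 0.263 -0.343 -0.902
outer loop
vertex 0.531 2.767 -0.549
vertex 1.204 0.657 0.451
vertex -0.261 1.91 -0.454
endloop
endfacet
facet normal -0.264 0.343 0.902
outer loop
vertex -0.535 2.267 0.483
vertex 1.721 1.87 1.294
vertex 0.256 3.123 0.389
endloop
endfacet
facet normal -0.676 -0.732 0.080
outer loop
vertex 0.929 1.013 1.389
vertex -0.535 2.267 0.483
vertex 1.204 0.657 0.451
endloop
endfacet
facet normal -0.264 0.344 0.901
outer loop
vertex 0.929 1.013 1.389
vertex 1.721 1.87 1.294
vertex -0.535 2.267 0.483
endloop
endfacet
facet normal 0.676 0.733 -0.080
outer loop
vertex 0.256 3.123 0.389
vertex 1.721 1.87 1.294
vertex 0.531 2.767 -0.549
endloop
endfacet
facet normal 0.264 -0.343 -0.901
outer loop
vertex 1.995 1.513 0.357
vertex 1.204 0.657 0.451
vertex 0.531 2.767 -0.549
endloop
endfacet
facet normal 0.677 0.732 -0.081
outer loop
vertex 0.531 2.767 -0.549
vertex 1.721 1.87 1.294
vertex 1.995 1.513 0.357
endloop
endfacet
facet normal 0.688 -0.589 0.425
outer loop
vertex 1.995 1.513 0.357
vertex 0.929 1.013 1.389
vertex 1.204 0.657 0.451
endloop
endfacet
facet normal 0.688 -0.588 0.425
outer loop
vertex 1.721 1.87 1.294
vertex 0.929 1.013 1.389
vertex 1.995 1.513 0.357
endloop
endfacet

endsolid


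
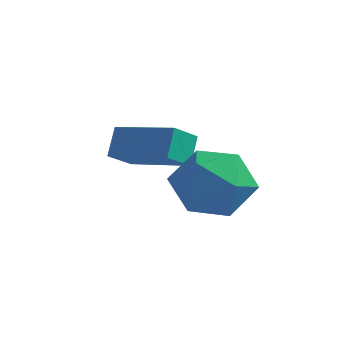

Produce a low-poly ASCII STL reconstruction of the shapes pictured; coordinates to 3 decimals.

solid 
facet normal -0.976 0.041 -0.212
outer loop
vertex -4.299 -1.582 -1.191
vertex -4.14 -0.723 -1.756
vertex -4.143 -2.156 -2.02
endloop
endfacet
facet normal -0.152 -0.826 0.543
outer loop
vertex -2.22 -2.237 -1.604
vertex -4.299 -1.582 -1.191
vertex -4.143 -2.156 -2.02
endloop
endfacet
facet normal -0.977 0.041 -0.211
outer loop
vertex -4.143 -2.156 -2.02
vertex -4.14 -0.723 -1.756
vertex -3.985 -1.297 -2.585
endloop
endfacet
facet normal 0.152 -0.563 -0.813
outer loop
vertex -3.985 -1.297 -2.585
vertex -2.22 -2.237 -1.604
vertex -4.143 -2.156 -2.02
endloop
endfacet
facet normal -0.152 0.563 0.813
outer loop
vertex -4.299 -1.582 -1.191
vertex -2.217 -0.804 -1.34
vertex -4.14 -0.723 -1.756
endloop
endfacet
facet normal -0.152 -0.826 0.543
outer loop
vertex -2.375 -1.663 -0.775
vertex -4.299 -1.582 -1.191
vertex -2.22 -2.237 -1.604
endloop
endfacet
facet normal -0.152 0.563 0.813
outer loop
vertex -2.375 -1.663 -0.775
vertex -2.217 -0.804 -1.34
vertex -4.299 -1.582 -1.191
endloop
endfacet
facet normal 0.152 0.826 -0.543
outer loop
vertex -4.14 -0.723 -1.756
vertex -2.217 -0.804 -1.34
vertex -3.985 -1.297 -2.585
endloop
endfacet
facet normal 0.152 -0.563 -0.813
outer loop
vertex -2.061 -1.378 -2.169
vertex -2.22 -2.237 -1.604
vertex -3.985 -1.297 -2.585
endloop
endfacet
facet normal 0.152 0.826 -0.543
outer loop
vertex -3.985 -1.297 -2.585
vertex -2.217 -0.804 -1.34
vertex -2.061 -1.378 -2.169
endloop
endfacet
facet normal 0.977 -0.042 0.211
outer loop
vertex -2.061 -1.378 -2.169
vertex -2.375 -1.663 -0.775
vertex -2.22 -2.237 -1.604
endloop
endfacet
facet normal 0.976 -0.040 0.212
outer loop
vertex -2.217 -0.804 -1.34
vertex -2.375 -1.663 -0.775
vertex -2.061 -1.378 -2.169
endloop
endfacet
facet normal -0.351 0.855 -0.381
outer loop
vertex -0.923 -1.303 -3.238
vertex -1.977 -1.462 -2.624
vertex -1.048 -0.848 -2.101
endloop
endfacet
facet normal 0.359 0.879 -0.312
outer loop
vertex -0.923 -1.303 -3.238
vertex -1.048 -0.848 -2.101
vertex 0.003 -1.395 -2.433
endloop
endfacet
facet normal 0.636 0.342 -0.692
outer loop
vertex -0.923 -1.303 -3.238
vertex 0.003 -1.395 -2.433
vertex -0.277 -2.347 -3.16
endloop
endfacet
facet normal 0.096 -0.015 -0.995
outer loop
vertex -0.923 -1.303 -3.238
vertex -0.277 -2.347 -3.16
vertex -1.501 -2.389 -3.278
endloop
endfacet
facet normal -0.513 0.303 -0.803
outer loop
vertex -0.923 -1.303 -3.238
vertex -1.501 -2.389 -3.278
vertex -1.977 -1.462 -2.624
endloop
endfacet
facet normal 0.518 0.769 0.374
outer loop
vertex 0.003 -1.395 -2.433
vertex -1.048 -0.848 -2.101
vertex -0.479 -1.611 -1.322
endloop
endfacet
facet normal -0.631 0.730 0.264
outer loop
vertex -1.048 -0.848 -2.101
vertex -1.977 -1.462 -2.624
vertex -1.703 -1.653 -1.44
endloop
endfacet
facet normal -0.893 -0.163 -0.419
outer loop
vertex -1.977 -1.462 -2.624
vertex -1.501 -2.389 -3.278
vertex -1.983 -2.605 -2.167
endloop
endfacet
facet normal 0.094 -0.676 -0.731
outer loop
vertex -1.501 -2.389 -3.278
vertex -0.277 -2.347 -3.16
vertex -0.932 -3.152 -2.499
endloop
endfacet
facet normal 0.966 -0.101 -0.240
outer loop
vertex -0.277 -2.347 -3.16
vertex 0.003 -1.395 -2.433
vertex -0.003 -2.538 -1.976
endloop
endfacet
facet normal -0.096 0.015 0.995
outer loop
vertex -1.057 -2.697 -1.362
vertex -0.479 -1.611 -1.322
vertex -1.703 -1.653 -1.44
endloop
endfacet
facet normal -0.636 -0.342 0.692
outer loop
vertex -1.057 -2.697 -1.362
vertex -1.703 -1.653 -1.44
vertex -1.983 -2.605 -2.167
endloop
endfacet
facet normal -0.359 -0.879 0.312
outer loop
vertex -1.057 -2.697 -1.362
vertex -1.983 -2.605 -2.167
vertex -0.932 -3.152 -2.499
endloop
endfacet
facet normal 0.351 -0.855 0.381
outer loop
vertex -1.057 -2.697 -1.362
vertex -0.932 -3.152 -2.499
vertex -0.003 -2.538 -1.976
endloop
endfacet
facet normal 0.513 -0.303 0.803
outer loop
vertex -1.057 -2.697 -1.362
vertex -0.003 -2.538 -1.976
vertex -0.479 -1.611 -1.322
endloop
endfacet
facet normal -0.094 0.676 0.731
outer loop
vertex -1.703 -1.653 -1.44
vertex -0.479 -1.611 -1.322
vertex -1.048 -0.848 -2.101
endloop
endfacet
facet normal -0.966 0.101 0.240
outer loop
vertex -1.983 -2.605 -2.167
vertex -1.703 -1.653 -1.44
vertex -1.977 -1.462 -2.624
endloop
endfacet
facet normal -0.518 -0.769 -0.374
outer loop
vertex -0.932 -3.152 -2.499
vertex -1.983 -2.605 -2.167
vertex -1.501 -2.389 -3.278
endloop
endfacet
facet normal 0.631 -0.730 -0.264
outer loop
vertex -0.003 -2.538 -1.976
vertex -0.932 -3.152 -2.499
vertex -0.277 -2.347 -3.16
endloop
endfacet
facet normal 0.893 0.163 0.419
outer loop
vertex -0.479 -1.611 -1.322
vertex -0.003 -2.538 -1.976
vertex 0.003 -1.395 -2.433
endloop
endfacet

endsolid
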